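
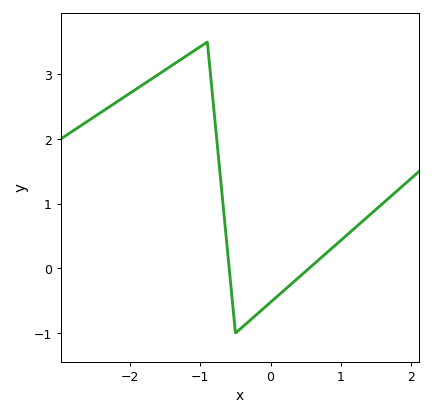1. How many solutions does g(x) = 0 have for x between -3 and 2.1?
2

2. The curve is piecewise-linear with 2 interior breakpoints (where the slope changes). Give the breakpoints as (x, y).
(-0.9, 3.5); (-0.5, -1)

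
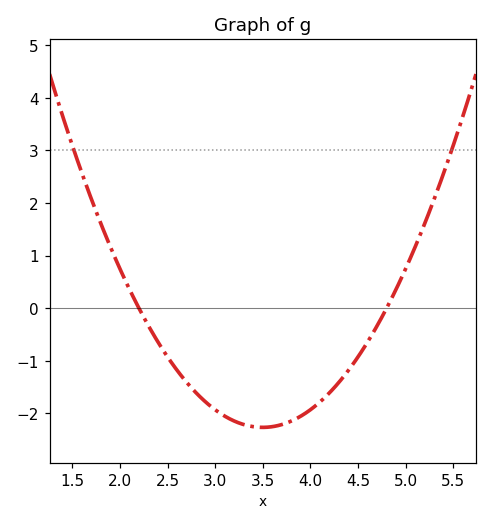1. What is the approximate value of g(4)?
-1.93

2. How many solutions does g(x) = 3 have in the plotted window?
2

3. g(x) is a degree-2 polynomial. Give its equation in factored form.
y = 1.34(x - 2.2)(x - 4.8)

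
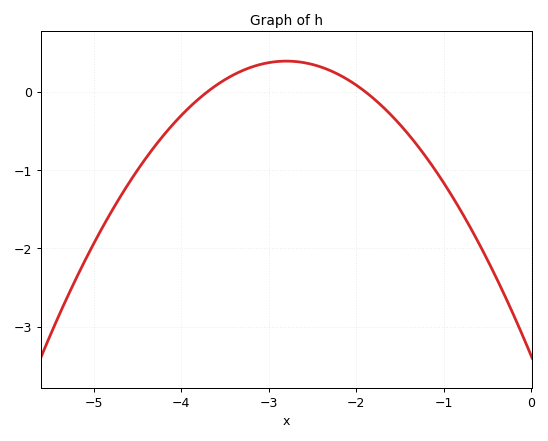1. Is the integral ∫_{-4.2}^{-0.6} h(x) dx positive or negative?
negative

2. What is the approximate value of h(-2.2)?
0.216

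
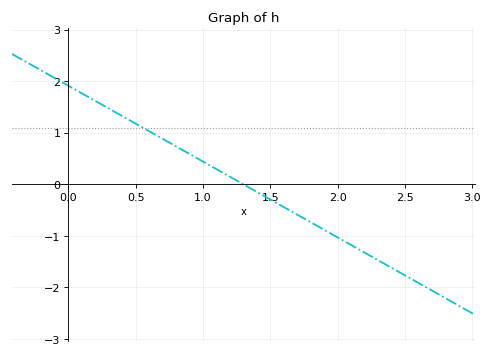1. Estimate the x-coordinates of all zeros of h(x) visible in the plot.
1.3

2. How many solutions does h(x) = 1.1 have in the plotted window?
1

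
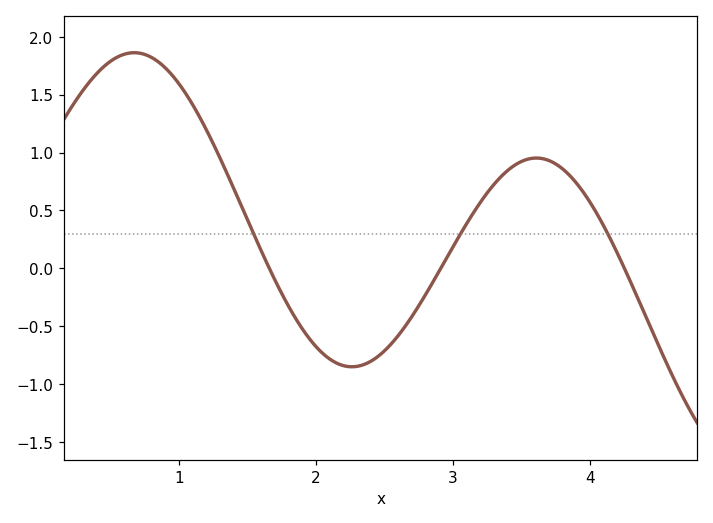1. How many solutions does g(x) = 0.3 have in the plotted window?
3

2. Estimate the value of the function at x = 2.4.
-0.804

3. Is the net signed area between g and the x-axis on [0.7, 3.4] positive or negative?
positive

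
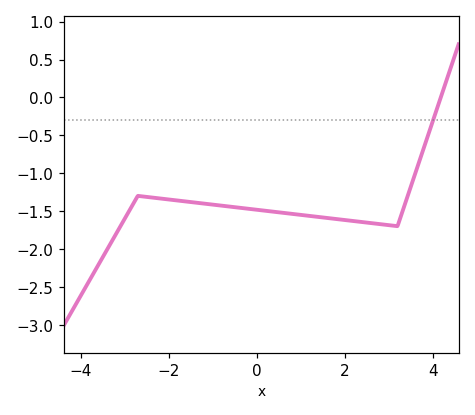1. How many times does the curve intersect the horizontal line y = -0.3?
1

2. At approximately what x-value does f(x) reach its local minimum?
3.2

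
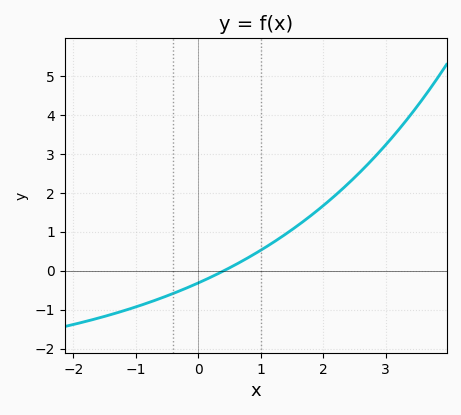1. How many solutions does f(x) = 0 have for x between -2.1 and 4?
1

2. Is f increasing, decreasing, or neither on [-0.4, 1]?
increasing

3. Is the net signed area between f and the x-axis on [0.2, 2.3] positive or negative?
positive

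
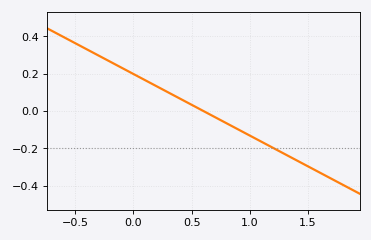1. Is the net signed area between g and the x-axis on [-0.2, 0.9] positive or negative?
positive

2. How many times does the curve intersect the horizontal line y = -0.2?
1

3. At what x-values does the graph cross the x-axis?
0.6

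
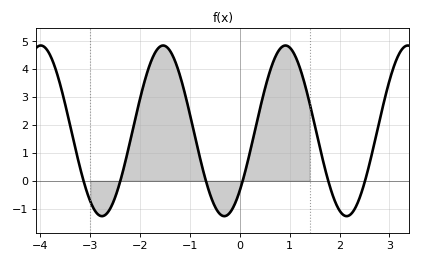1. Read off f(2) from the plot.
-1.07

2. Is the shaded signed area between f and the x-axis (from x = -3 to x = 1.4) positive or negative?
positive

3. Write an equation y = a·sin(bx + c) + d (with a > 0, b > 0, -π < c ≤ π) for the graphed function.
y = 3.06sin(2.56x - 0.772) + 1.79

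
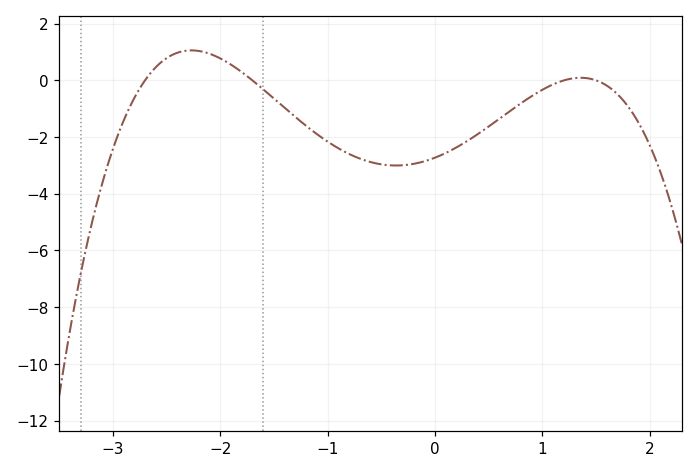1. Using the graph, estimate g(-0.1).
-2.8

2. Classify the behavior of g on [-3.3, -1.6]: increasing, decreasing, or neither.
neither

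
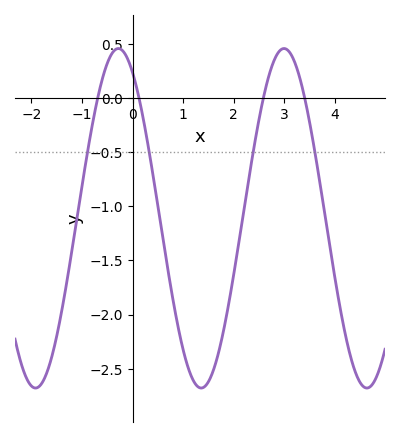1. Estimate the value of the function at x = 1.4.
-2.67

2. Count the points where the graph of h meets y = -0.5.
4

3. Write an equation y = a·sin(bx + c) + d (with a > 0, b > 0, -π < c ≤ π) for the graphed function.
y = 1.57sin(1.92x + 2.11) - 1.11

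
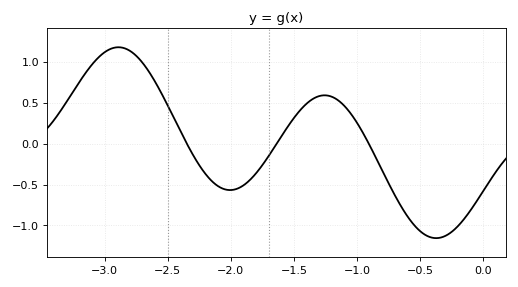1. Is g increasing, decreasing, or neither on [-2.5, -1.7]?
neither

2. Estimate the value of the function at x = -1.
0.252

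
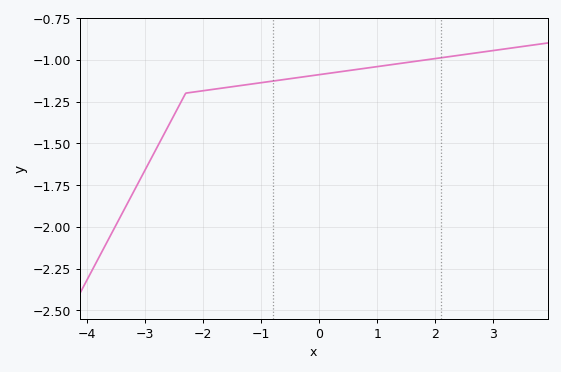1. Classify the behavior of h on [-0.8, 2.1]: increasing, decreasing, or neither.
increasing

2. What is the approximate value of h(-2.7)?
-1.46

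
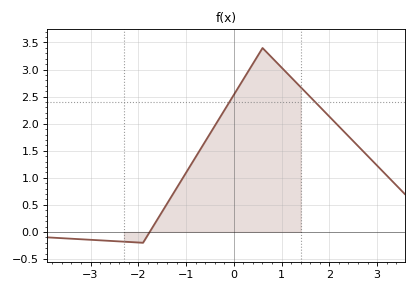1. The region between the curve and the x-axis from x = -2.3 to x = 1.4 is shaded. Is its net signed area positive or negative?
positive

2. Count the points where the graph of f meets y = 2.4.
2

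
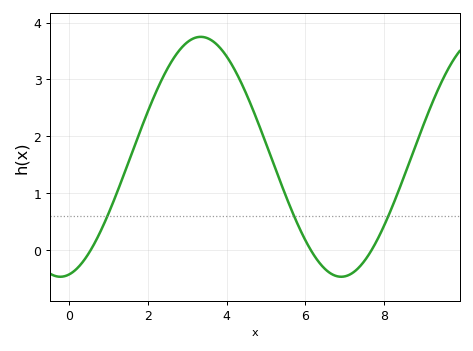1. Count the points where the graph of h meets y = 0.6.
3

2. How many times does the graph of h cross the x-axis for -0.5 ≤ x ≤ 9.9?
3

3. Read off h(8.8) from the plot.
1.83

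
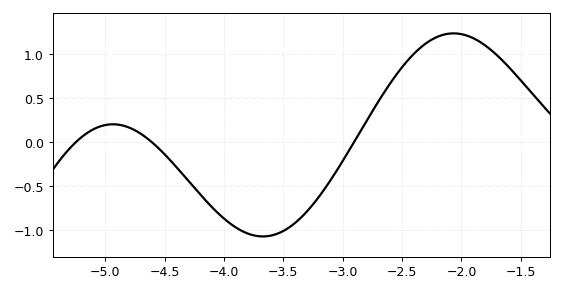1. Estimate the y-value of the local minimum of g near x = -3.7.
-1.07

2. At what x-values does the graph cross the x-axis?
-5.25, -4.61, -2.91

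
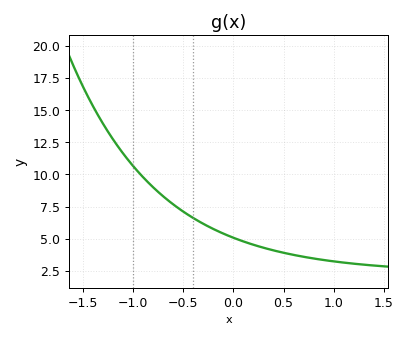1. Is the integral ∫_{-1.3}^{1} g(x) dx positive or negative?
positive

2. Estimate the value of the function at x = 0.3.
4.2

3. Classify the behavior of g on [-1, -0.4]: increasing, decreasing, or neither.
decreasing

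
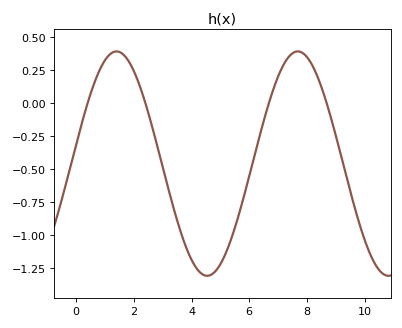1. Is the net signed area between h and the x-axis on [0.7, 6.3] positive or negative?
negative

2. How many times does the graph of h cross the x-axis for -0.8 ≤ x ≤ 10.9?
4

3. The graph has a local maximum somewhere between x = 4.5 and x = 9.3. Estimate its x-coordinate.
7.6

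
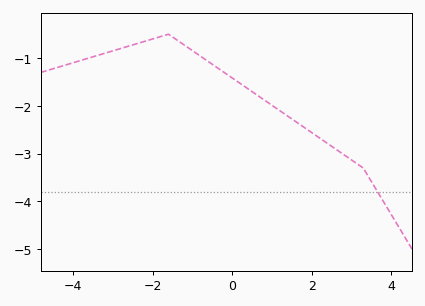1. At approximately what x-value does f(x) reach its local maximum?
-1.6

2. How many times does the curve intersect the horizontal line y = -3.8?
1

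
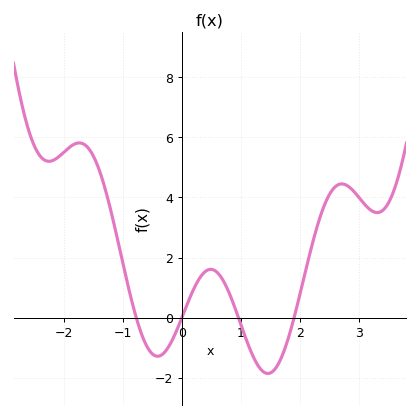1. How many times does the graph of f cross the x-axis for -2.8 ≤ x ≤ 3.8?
4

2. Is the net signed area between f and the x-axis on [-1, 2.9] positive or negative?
positive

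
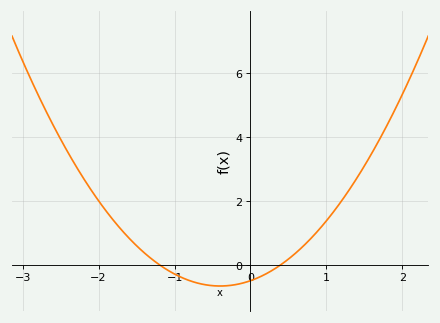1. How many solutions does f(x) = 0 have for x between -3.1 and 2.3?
2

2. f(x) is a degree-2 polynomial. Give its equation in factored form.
y = 1.04(x + 1.2)(x - 0.4)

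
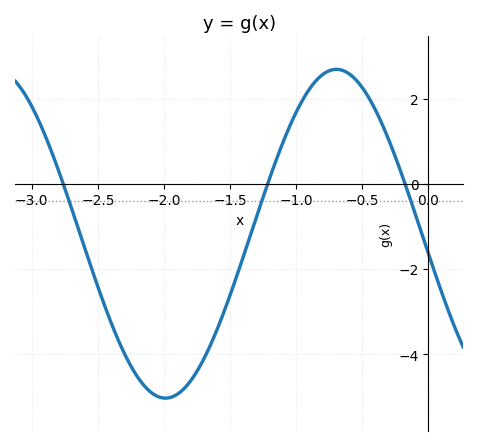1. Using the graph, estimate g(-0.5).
2.26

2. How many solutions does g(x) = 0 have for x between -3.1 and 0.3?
3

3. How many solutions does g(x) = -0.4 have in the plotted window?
3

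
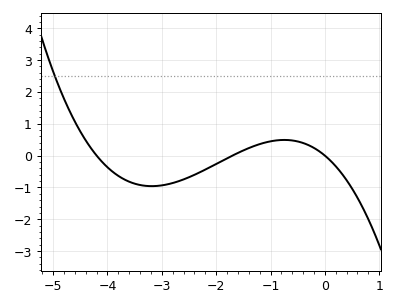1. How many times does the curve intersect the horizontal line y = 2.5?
1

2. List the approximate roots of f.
-4.2, -1.7, 0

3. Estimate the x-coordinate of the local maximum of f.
-0.748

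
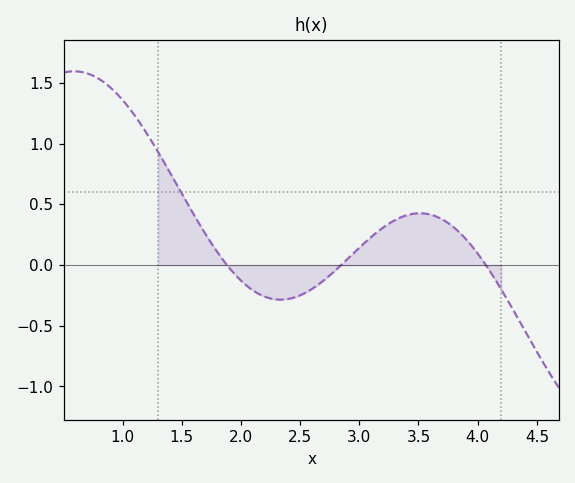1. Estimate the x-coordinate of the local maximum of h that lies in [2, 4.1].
3.51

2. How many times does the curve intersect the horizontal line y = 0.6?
1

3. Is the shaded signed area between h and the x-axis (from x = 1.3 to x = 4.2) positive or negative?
positive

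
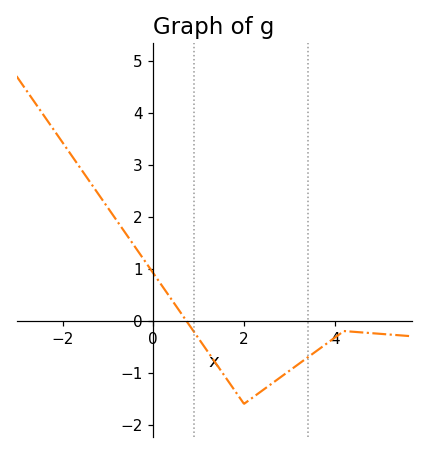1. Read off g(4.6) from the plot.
-0.2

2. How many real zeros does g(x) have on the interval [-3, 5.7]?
1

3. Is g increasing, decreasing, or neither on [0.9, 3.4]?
neither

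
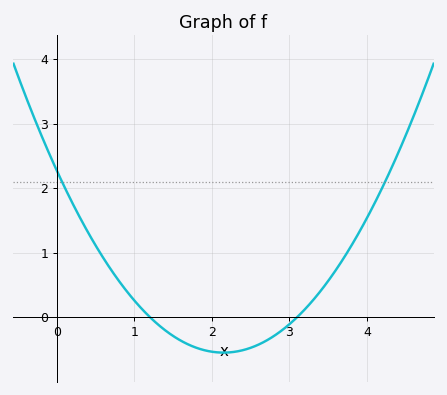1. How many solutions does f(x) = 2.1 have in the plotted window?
2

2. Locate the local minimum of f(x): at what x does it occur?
2.1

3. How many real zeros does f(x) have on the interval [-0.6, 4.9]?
2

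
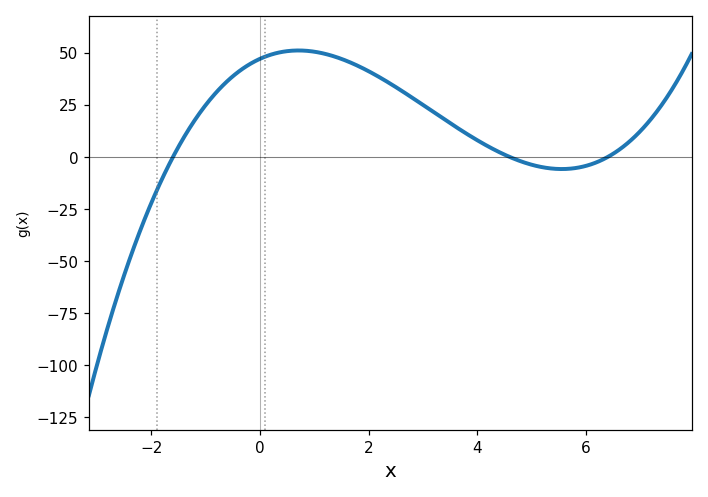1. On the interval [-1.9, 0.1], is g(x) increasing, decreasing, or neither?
increasing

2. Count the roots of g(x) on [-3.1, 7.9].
3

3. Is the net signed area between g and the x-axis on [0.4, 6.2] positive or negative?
positive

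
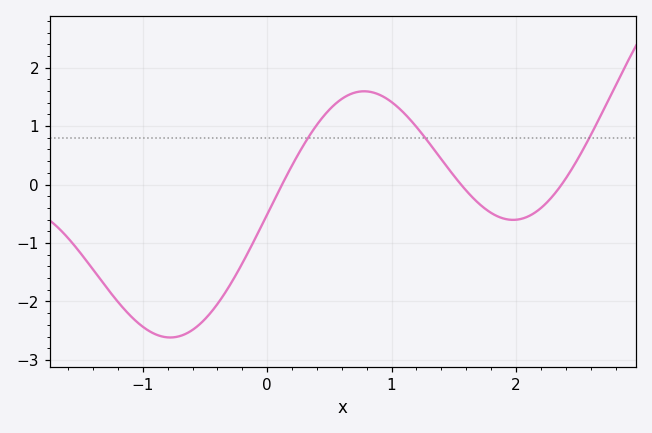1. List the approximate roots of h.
0.1, 1.6, 2.4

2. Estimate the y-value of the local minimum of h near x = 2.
-0.6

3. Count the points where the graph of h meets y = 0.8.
3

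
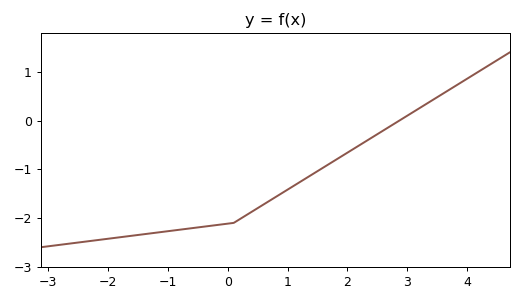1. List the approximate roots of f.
2.8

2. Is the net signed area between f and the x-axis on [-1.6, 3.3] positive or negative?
negative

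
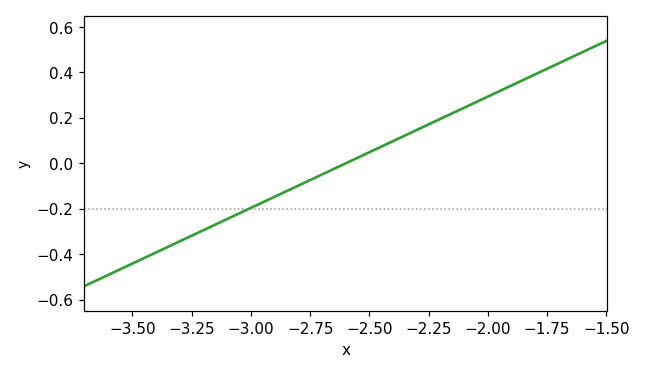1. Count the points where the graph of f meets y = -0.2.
1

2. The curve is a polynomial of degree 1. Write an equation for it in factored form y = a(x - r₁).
y = 0.49(x + 2.6)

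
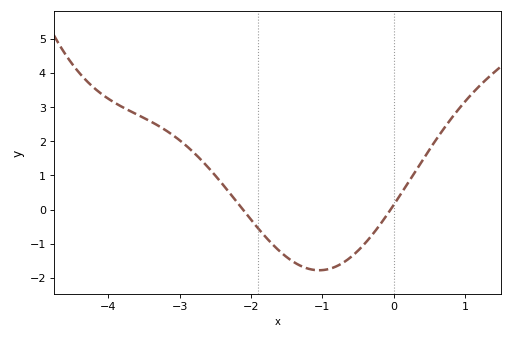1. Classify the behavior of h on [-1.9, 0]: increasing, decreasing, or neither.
neither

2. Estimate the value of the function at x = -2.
-0.3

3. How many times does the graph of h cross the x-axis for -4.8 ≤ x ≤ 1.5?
2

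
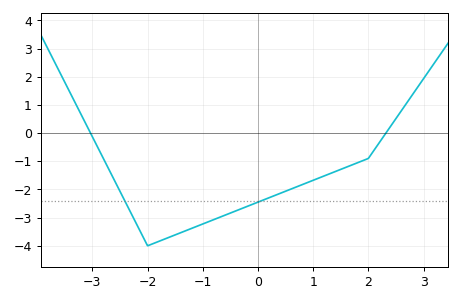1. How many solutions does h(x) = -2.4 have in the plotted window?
2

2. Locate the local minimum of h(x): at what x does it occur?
-2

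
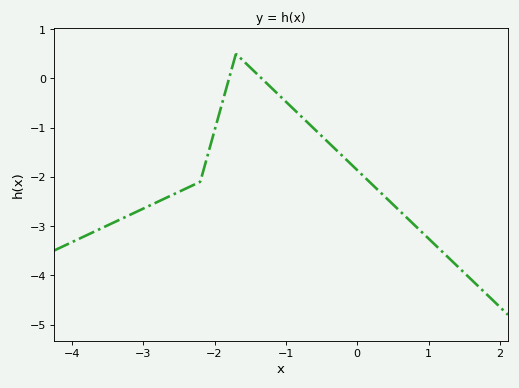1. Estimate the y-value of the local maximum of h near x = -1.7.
0.497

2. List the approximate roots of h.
-1.8, -1.34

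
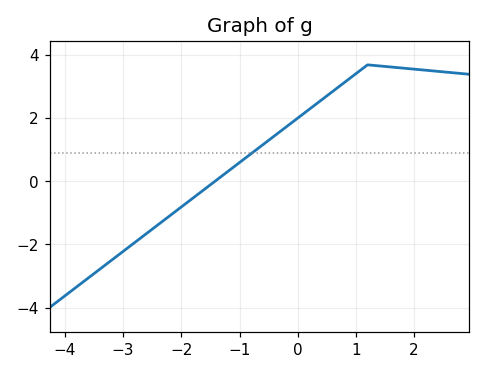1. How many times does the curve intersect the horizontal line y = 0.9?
1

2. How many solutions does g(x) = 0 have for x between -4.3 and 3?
1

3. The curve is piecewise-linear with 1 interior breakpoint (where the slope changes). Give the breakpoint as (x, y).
(1.2, 3.7)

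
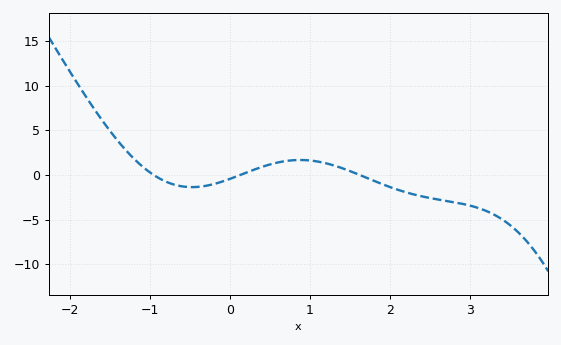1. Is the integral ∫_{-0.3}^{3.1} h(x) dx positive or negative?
negative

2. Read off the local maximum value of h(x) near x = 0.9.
1.5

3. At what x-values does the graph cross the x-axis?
-1, 0.1, 1.6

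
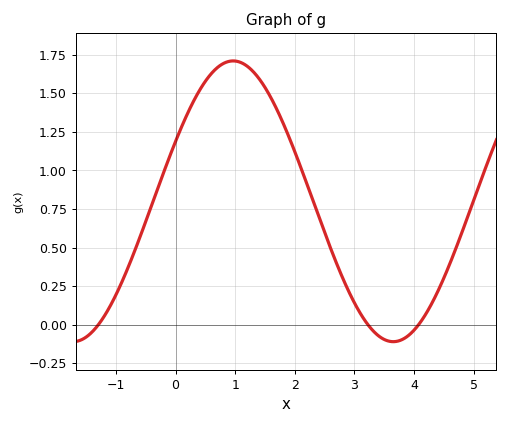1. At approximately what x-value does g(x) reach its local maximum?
1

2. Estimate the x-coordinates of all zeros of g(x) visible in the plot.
-1.3, 3.2, 4.1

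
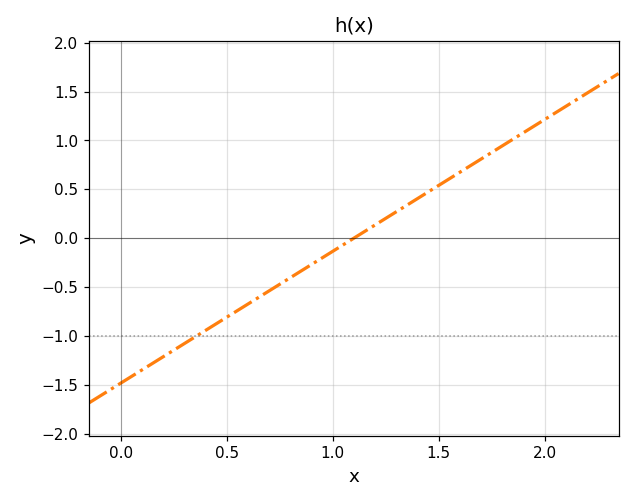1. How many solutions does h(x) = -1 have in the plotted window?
1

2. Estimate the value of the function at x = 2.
1.21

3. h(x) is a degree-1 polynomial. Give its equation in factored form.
y = 1.35(x - 1.1)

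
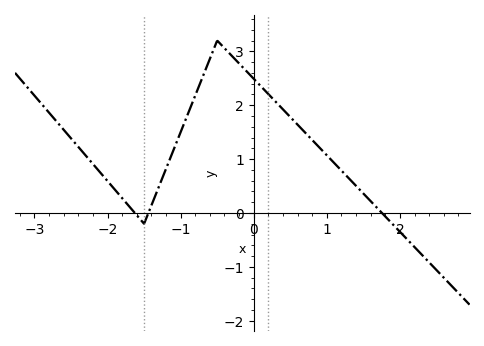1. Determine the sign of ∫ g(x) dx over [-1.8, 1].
positive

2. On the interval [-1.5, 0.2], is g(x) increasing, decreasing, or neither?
neither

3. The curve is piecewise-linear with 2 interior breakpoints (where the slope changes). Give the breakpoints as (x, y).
(-1.5, -0.2); (-0.5, 3.2)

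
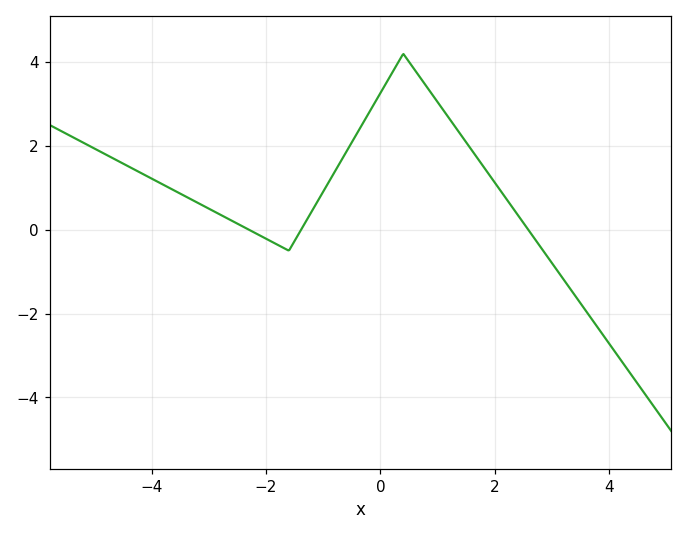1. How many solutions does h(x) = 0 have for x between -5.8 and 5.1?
3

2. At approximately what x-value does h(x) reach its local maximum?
0.401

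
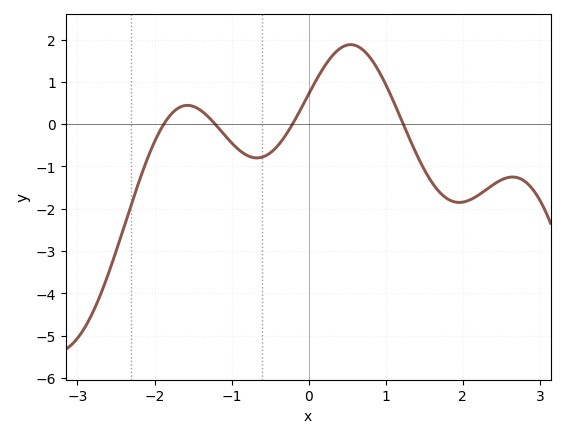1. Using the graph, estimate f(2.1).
-1.8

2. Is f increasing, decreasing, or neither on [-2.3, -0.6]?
neither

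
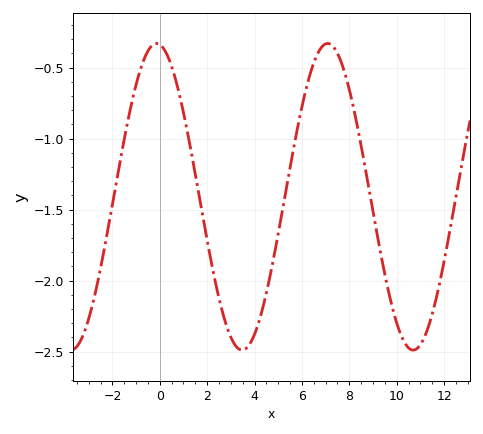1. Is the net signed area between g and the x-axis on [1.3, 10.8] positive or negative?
negative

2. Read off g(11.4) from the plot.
-2.3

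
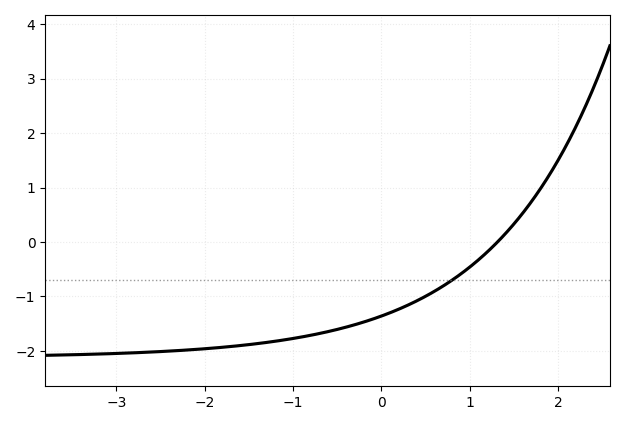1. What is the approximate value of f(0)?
-1.4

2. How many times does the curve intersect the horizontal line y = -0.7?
1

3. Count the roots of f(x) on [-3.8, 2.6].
1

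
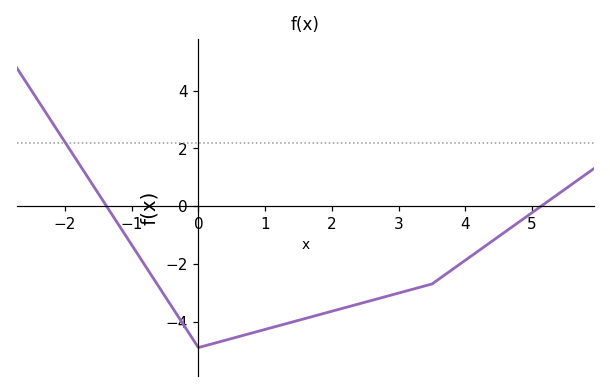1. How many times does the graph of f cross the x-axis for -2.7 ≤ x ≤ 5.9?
2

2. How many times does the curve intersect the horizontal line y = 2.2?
1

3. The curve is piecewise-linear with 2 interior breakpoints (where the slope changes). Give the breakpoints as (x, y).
(0, -4.9); (3.5, -2.7)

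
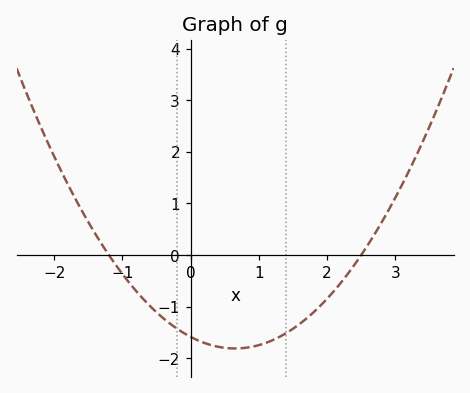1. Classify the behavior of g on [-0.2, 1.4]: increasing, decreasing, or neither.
neither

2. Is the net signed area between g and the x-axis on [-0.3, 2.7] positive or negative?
negative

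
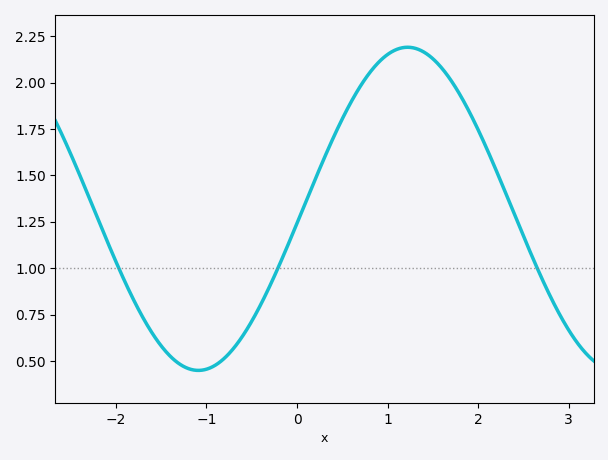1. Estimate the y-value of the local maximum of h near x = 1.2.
2.19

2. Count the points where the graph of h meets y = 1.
3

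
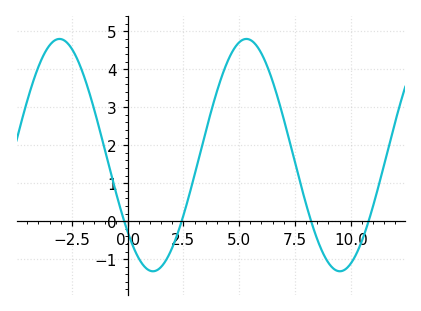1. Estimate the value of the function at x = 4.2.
3.8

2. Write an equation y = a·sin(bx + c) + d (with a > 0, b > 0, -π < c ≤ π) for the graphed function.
y = 3.06sin(0.75x - 2.4) + 1.74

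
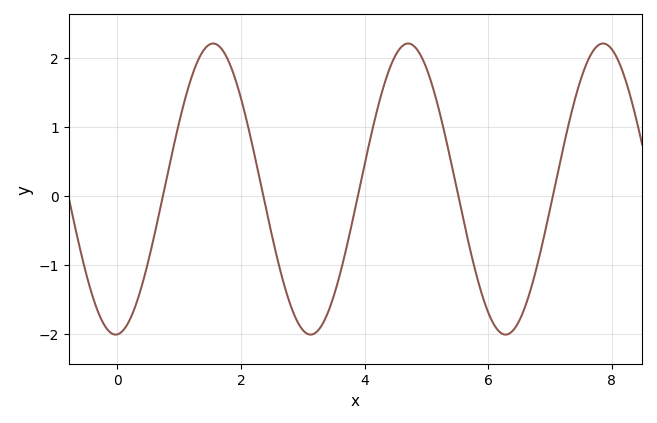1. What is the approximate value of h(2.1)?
1.1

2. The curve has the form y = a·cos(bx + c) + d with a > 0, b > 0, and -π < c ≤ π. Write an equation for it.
y = 2.11cos(2x - 3.1) + 0.1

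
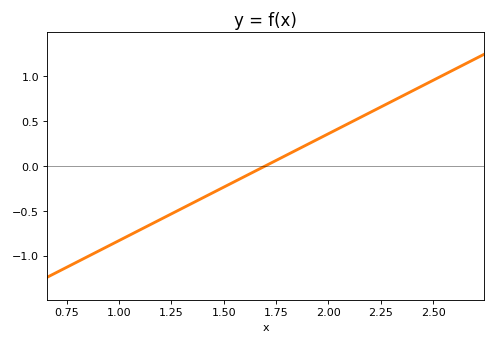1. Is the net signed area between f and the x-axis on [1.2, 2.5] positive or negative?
positive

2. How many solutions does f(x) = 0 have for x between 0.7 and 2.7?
1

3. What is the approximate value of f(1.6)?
-0.119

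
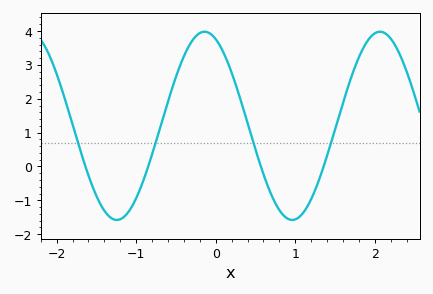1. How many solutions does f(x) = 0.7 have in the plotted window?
4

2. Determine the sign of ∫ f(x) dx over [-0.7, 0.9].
positive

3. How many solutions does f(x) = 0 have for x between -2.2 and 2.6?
4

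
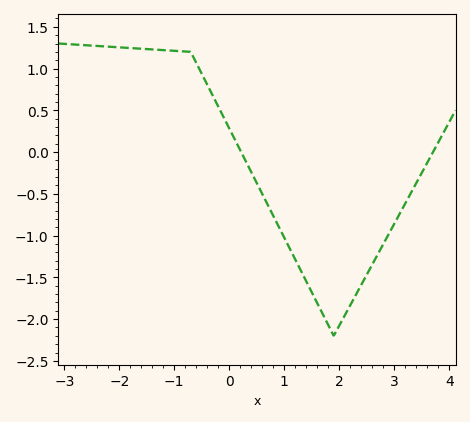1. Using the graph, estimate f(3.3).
-0.494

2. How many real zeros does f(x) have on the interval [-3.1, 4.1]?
2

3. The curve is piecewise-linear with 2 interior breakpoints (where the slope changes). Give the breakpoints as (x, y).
(-0.7, 1.2); (1.9, -2.2)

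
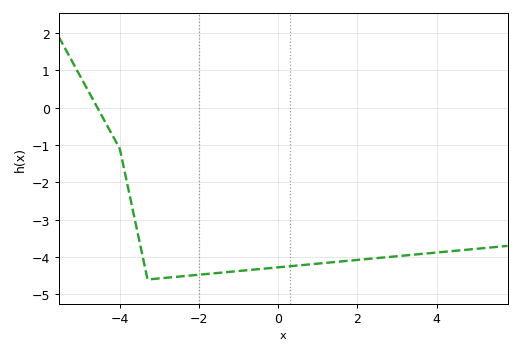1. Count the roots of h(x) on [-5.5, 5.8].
1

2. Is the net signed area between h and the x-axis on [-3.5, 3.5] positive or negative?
negative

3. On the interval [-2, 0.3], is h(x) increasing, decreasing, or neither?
increasing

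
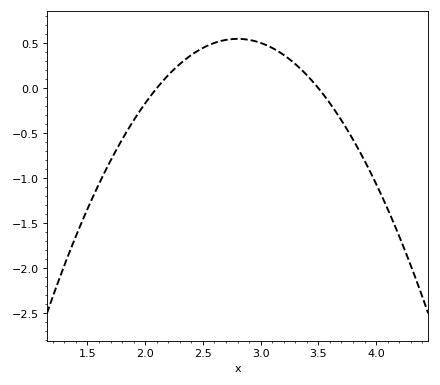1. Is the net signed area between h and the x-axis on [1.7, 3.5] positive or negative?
positive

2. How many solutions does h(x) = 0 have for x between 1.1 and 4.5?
2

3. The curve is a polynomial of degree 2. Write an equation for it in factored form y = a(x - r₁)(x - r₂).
y = -1.12(x - 2.1)(x - 3.5)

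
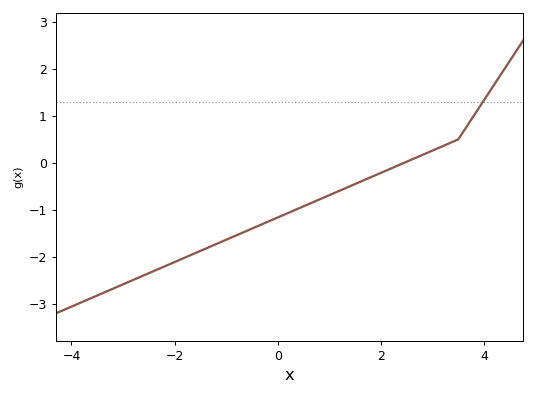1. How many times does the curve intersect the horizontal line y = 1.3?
1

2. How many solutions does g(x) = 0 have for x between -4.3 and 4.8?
1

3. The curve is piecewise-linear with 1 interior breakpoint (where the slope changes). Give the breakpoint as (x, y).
(3.5, 0.5)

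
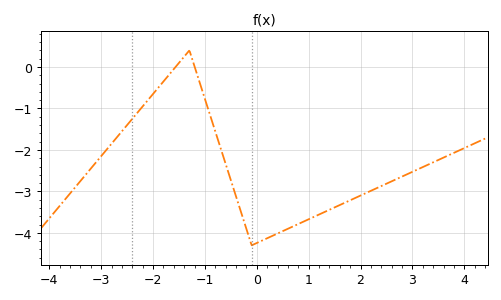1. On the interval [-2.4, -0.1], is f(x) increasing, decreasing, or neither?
neither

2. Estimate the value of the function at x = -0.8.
-1.6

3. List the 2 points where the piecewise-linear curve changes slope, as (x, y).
(-1.3, 0.4); (-0.1, -4.3)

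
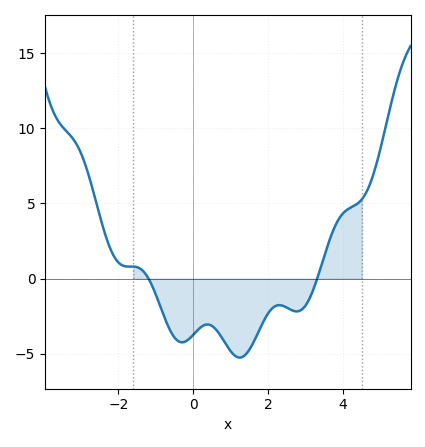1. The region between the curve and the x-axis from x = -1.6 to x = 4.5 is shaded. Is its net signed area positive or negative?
negative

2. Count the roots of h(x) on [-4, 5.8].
2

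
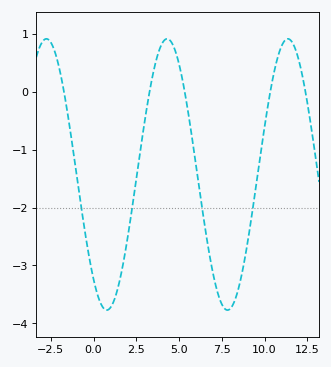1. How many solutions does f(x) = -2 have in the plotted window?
4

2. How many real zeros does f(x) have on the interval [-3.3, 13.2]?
5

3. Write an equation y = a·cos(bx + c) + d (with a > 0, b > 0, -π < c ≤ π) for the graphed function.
y = 2.34cos(0.89x + 2.45) - 1.43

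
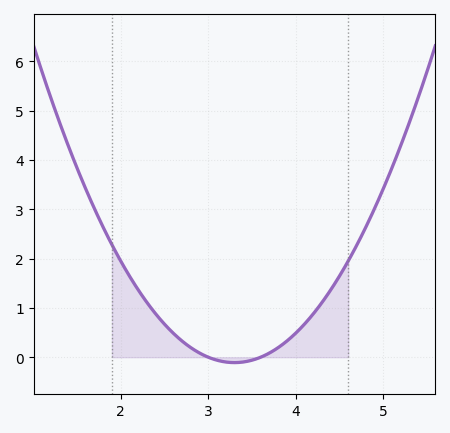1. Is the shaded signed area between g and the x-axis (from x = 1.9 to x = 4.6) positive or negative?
positive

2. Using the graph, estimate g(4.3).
1.11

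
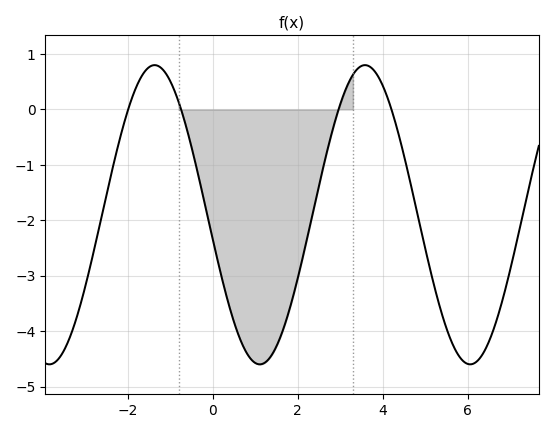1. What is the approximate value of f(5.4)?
-3.71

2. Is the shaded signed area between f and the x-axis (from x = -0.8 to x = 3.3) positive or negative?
negative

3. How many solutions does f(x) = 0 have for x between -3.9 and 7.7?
4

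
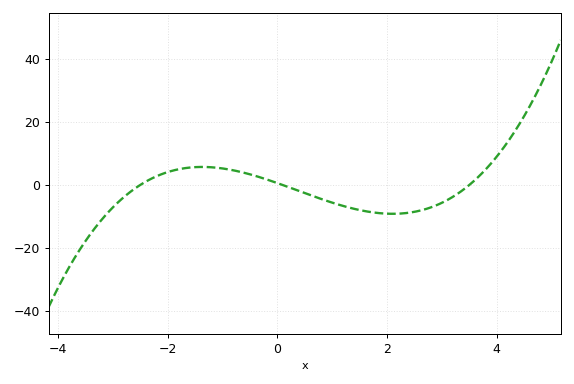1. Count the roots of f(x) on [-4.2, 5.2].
3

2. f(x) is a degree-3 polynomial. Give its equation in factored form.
y = 0.71(x + 2.5)(x - 0.1)(x - 3.5)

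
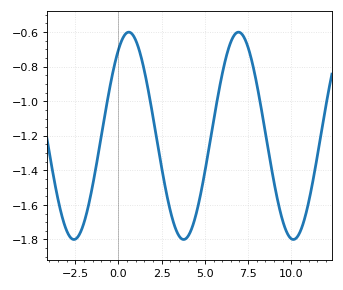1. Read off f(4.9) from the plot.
-1.46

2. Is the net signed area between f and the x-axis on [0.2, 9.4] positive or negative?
negative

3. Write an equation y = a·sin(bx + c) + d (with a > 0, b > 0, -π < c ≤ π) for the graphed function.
y = 0.6sin(0.99x + 0.98) - 1.2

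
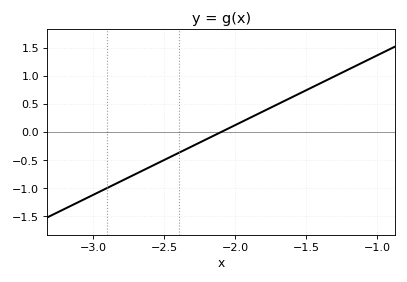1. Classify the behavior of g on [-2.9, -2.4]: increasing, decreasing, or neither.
increasing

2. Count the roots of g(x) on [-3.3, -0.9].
1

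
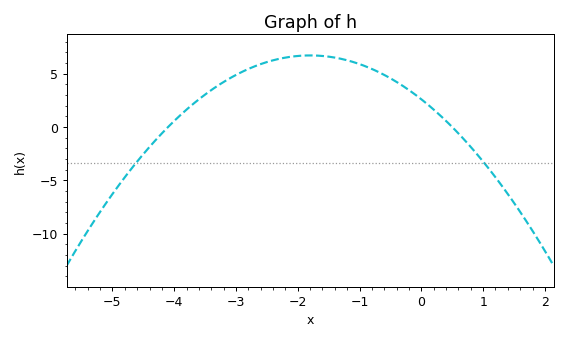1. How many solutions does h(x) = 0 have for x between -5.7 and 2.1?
2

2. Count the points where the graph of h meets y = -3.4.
2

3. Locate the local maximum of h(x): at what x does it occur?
-1.8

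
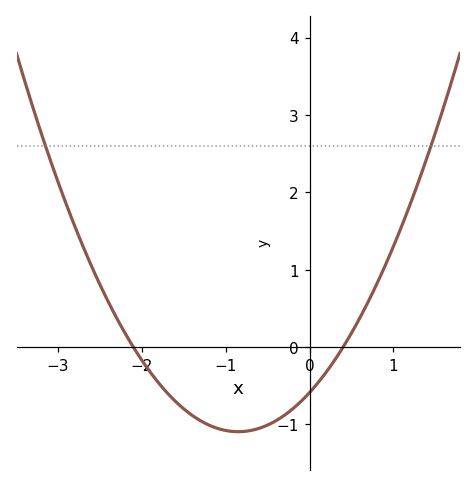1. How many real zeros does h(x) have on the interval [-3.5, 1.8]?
2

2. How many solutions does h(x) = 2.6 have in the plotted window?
2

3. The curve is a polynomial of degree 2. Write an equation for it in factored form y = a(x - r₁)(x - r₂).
y = 0.7(x + 2.1)(x - 0.4)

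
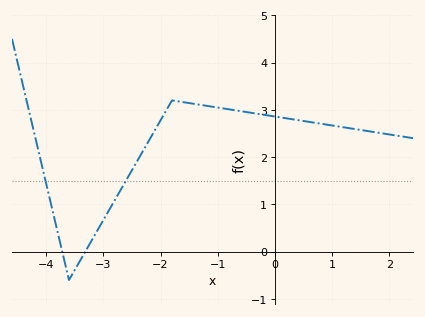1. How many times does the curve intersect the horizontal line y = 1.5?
2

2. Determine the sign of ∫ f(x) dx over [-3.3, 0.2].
positive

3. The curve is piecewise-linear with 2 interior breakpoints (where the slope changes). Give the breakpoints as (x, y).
(-3.6, -0.6); (-1.8, 3.2)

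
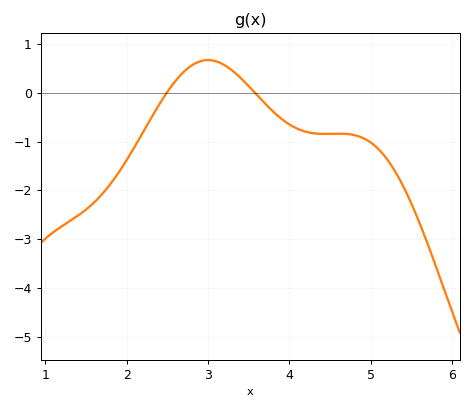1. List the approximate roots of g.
2.5, 3.6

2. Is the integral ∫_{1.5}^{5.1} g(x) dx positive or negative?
negative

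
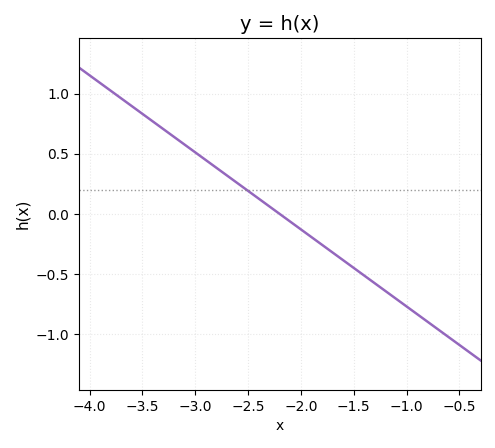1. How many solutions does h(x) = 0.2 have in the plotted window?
1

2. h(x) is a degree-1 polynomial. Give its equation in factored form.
y = -0.64(x + 2.2)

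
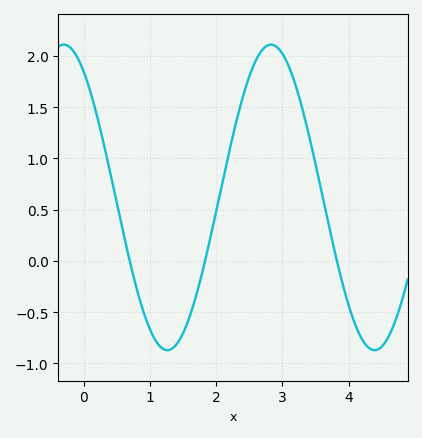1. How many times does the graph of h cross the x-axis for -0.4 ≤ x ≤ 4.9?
3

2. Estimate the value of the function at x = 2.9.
2.09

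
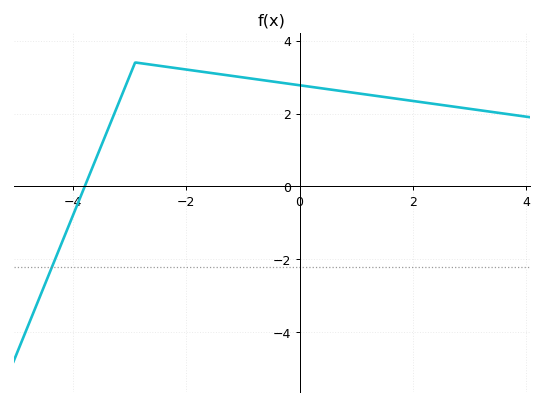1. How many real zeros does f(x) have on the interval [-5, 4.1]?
1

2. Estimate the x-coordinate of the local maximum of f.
-2.9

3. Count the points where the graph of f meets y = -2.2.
1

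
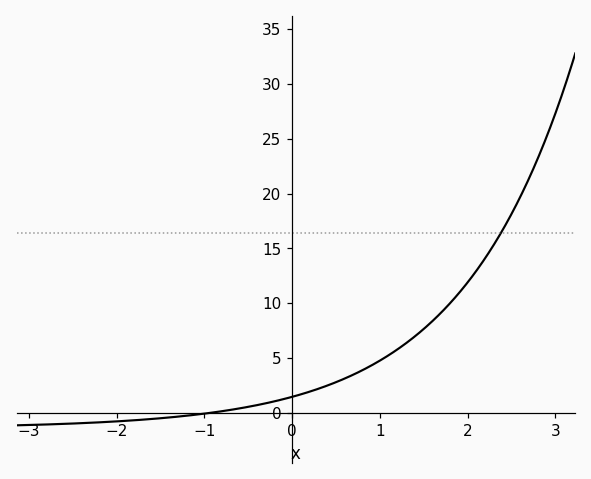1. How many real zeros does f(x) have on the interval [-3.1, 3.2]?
1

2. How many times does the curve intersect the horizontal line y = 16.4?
1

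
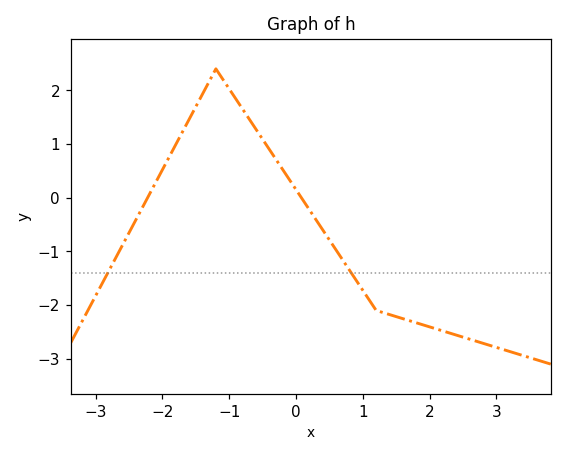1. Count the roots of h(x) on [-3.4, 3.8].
2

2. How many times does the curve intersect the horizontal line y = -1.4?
2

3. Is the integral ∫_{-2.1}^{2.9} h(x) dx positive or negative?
negative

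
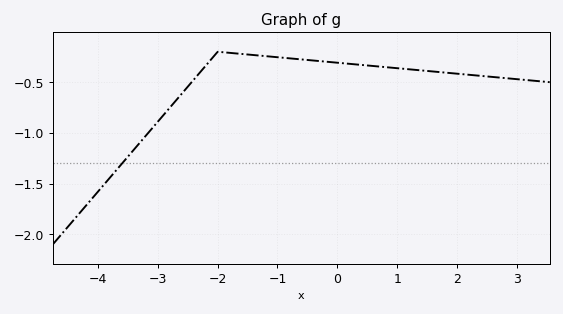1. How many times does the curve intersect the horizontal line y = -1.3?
1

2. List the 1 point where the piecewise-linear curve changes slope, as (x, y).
(-2, -0.2)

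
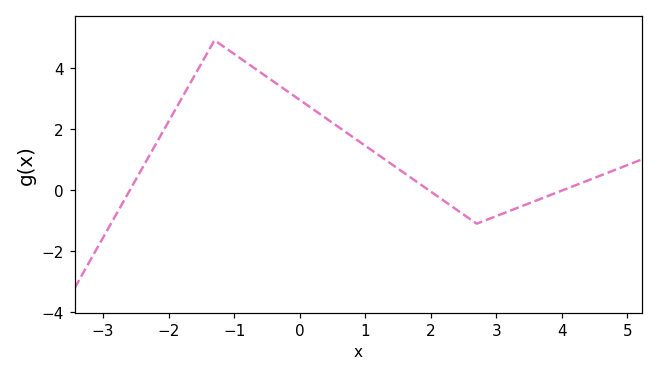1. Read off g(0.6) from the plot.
2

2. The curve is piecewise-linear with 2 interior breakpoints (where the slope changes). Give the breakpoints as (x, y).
(-1.3, 4.9); (2.7, -1.1)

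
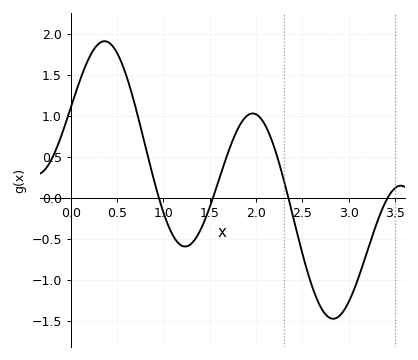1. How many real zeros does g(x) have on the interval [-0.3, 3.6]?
4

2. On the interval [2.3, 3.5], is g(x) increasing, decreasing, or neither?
neither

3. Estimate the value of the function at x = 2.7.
-1.33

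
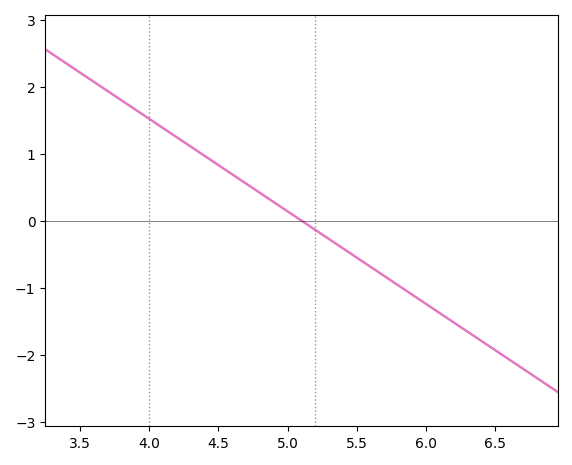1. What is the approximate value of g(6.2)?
-1.52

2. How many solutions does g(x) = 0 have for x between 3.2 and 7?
1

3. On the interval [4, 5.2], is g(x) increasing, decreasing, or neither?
decreasing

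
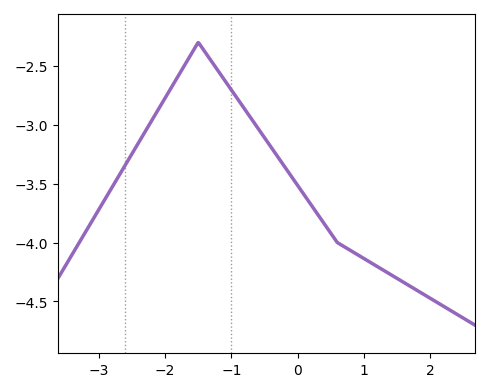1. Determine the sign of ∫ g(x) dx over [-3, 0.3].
negative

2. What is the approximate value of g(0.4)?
-3.84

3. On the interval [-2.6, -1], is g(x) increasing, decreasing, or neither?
neither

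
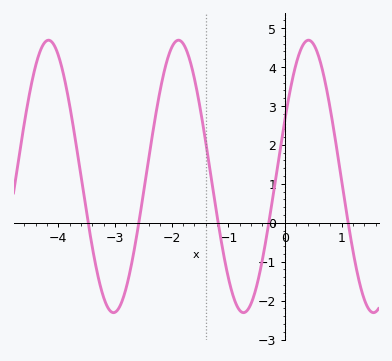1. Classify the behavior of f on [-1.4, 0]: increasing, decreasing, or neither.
neither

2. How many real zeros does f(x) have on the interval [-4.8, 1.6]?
5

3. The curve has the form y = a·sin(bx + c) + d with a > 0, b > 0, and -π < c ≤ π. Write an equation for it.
y = 3.5sin(2.74x + 0.442) + 1.19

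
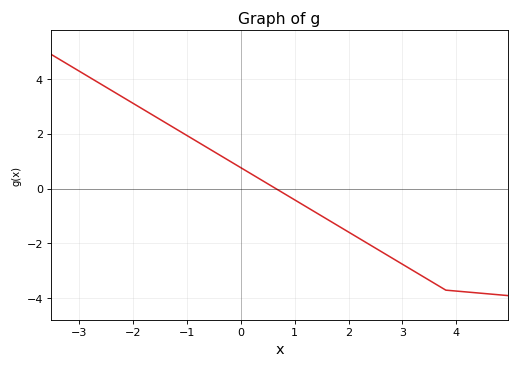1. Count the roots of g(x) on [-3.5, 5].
1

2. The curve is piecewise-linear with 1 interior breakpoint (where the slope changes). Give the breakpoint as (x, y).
(3.8, -3.7)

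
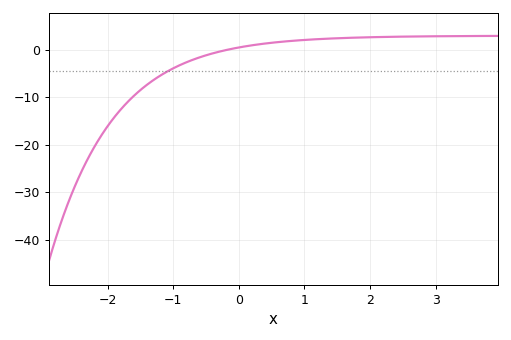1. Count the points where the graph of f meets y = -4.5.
1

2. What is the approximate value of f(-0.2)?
-0.119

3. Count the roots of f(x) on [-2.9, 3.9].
1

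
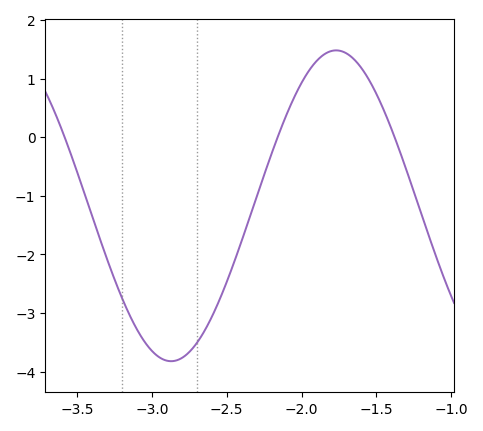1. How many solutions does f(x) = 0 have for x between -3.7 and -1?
3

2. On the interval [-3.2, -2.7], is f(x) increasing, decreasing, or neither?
neither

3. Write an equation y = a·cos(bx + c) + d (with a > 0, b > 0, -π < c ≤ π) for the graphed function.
y = 2.65cos(2.9x - 1.2) - 1.17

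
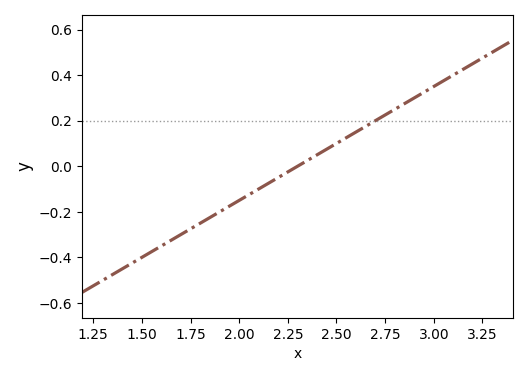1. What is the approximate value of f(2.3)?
0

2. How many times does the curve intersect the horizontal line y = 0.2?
1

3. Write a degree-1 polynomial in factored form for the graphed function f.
y = 0.5(x - 2.3)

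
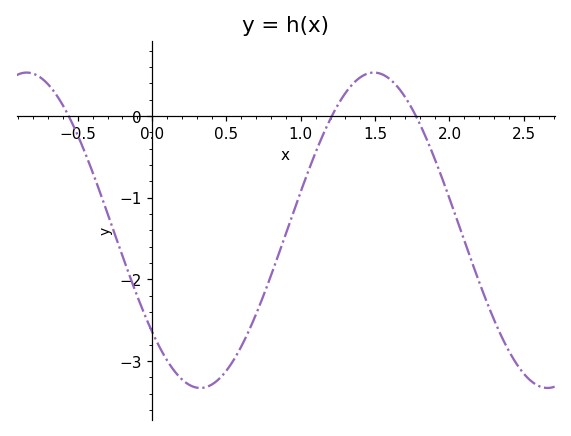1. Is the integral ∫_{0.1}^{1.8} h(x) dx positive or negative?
negative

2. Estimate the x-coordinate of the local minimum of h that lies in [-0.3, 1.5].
0.324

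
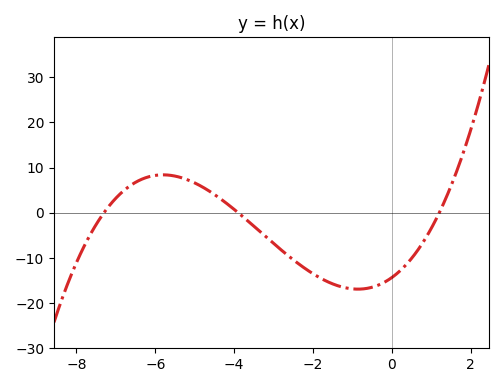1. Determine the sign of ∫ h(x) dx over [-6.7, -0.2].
negative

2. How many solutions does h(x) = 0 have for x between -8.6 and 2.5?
3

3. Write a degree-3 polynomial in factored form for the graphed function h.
y = 0.42(x + 7.3)(x + 3.9)(x - 1.2)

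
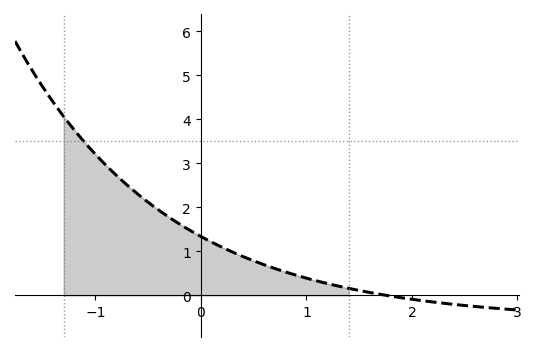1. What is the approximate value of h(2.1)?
-0.1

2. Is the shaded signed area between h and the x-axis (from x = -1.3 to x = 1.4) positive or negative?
positive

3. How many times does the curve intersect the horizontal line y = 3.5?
1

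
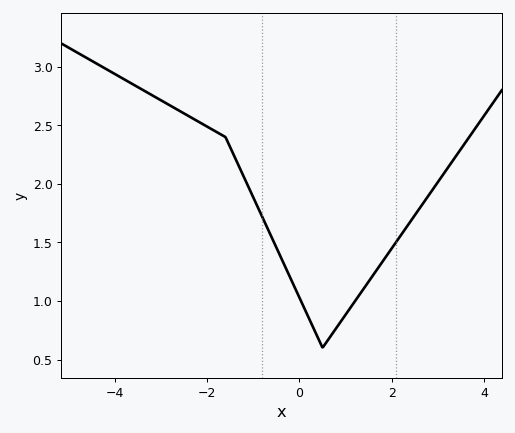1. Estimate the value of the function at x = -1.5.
2.31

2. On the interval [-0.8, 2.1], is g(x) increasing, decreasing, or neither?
neither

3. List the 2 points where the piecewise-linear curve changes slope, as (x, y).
(-1.6, 2.4); (0.5, 0.6)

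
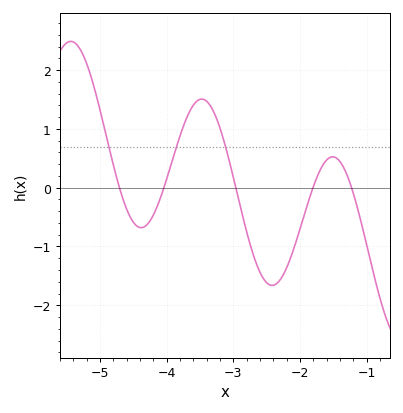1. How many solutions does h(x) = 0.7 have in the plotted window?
3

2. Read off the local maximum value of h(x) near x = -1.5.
0.5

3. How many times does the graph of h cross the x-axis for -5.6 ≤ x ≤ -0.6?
5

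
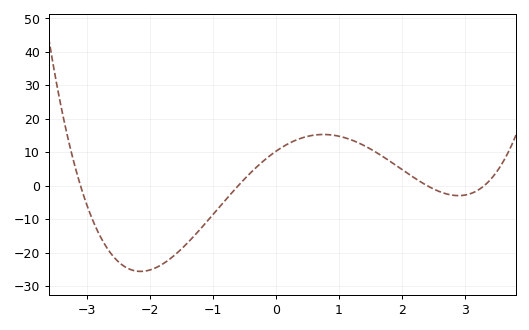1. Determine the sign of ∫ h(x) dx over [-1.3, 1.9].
positive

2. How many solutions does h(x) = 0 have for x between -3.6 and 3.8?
4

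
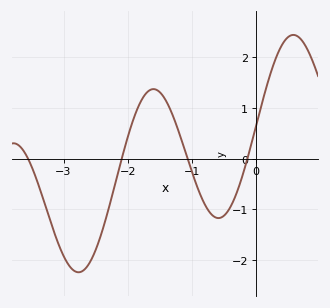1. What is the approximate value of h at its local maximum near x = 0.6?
2.44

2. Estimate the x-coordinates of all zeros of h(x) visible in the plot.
-3.55, -2.09, -1.06, -0.133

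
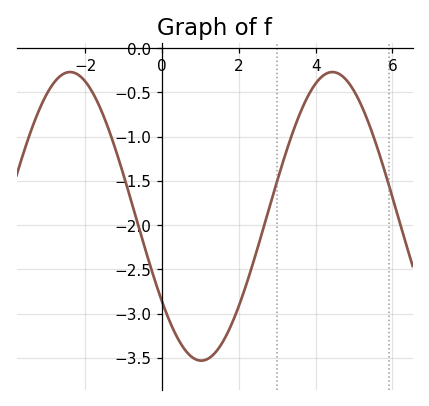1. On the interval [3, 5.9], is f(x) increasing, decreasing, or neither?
neither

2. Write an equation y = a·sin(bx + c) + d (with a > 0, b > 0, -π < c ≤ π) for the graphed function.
y = 1.63sin(0.92x - 2.51) - 1.9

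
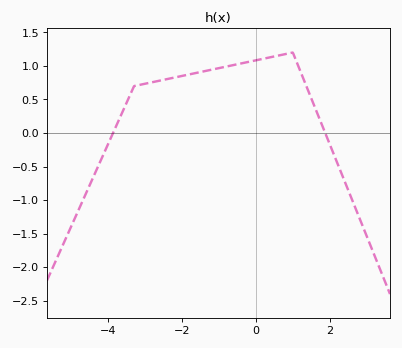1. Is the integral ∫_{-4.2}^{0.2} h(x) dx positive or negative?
positive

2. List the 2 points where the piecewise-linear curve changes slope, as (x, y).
(-3.3, 0.7); (1, 1.2)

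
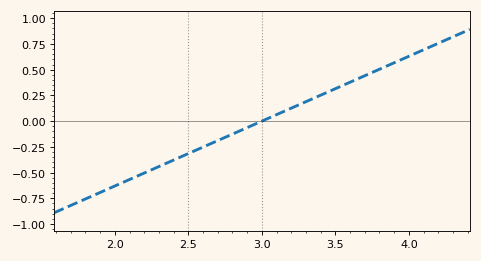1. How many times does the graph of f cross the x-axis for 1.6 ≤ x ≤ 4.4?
1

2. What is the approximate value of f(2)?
-0.65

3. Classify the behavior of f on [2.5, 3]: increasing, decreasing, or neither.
increasing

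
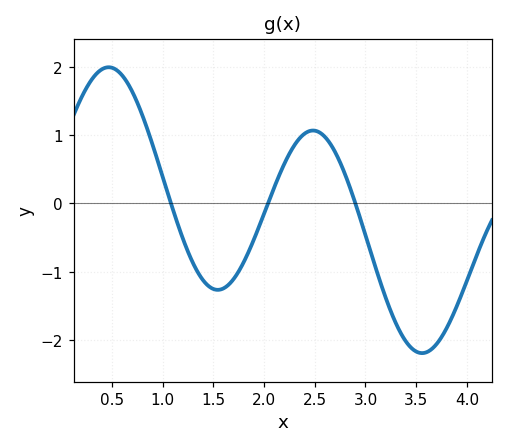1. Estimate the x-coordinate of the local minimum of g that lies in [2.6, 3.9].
3.56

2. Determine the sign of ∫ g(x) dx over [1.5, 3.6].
negative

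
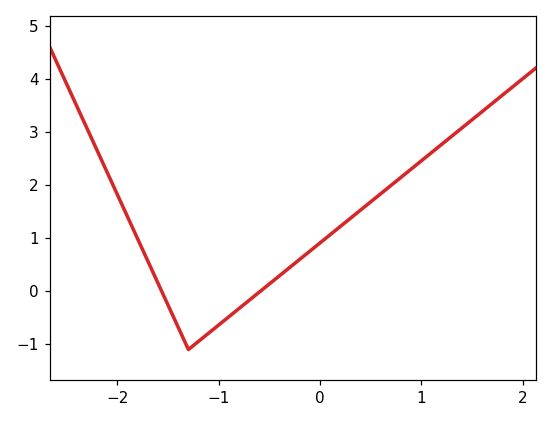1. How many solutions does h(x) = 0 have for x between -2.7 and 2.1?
2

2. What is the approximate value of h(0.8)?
2.14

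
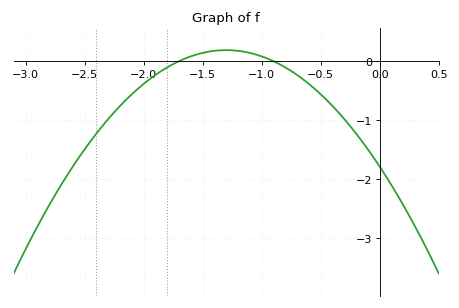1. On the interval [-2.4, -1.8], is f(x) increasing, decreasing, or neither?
increasing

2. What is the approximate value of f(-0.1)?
-1.5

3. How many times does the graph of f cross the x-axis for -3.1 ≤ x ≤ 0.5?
2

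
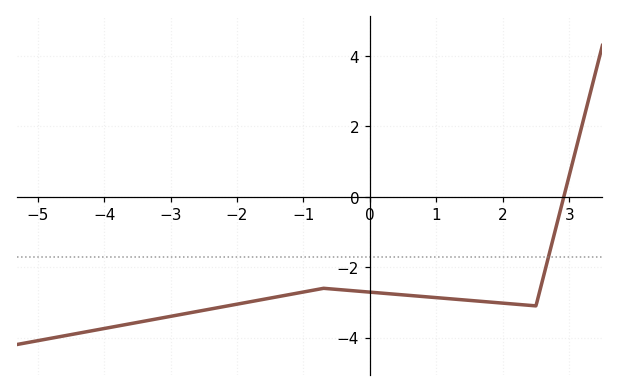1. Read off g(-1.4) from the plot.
-2.84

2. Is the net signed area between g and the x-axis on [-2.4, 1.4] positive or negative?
negative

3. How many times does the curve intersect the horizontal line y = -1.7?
1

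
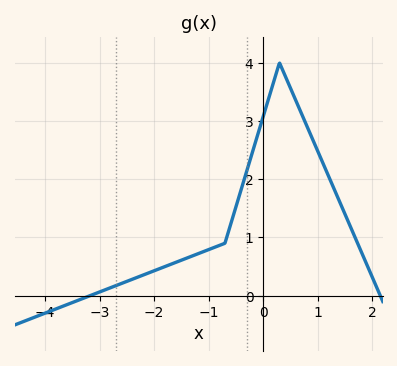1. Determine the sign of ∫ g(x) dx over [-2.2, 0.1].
positive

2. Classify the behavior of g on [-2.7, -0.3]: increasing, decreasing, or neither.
increasing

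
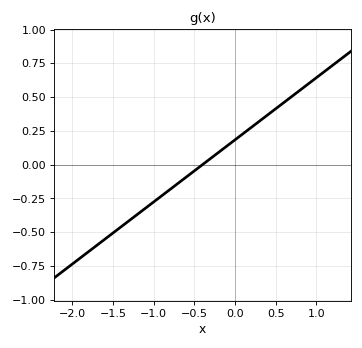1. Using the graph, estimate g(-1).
-0.276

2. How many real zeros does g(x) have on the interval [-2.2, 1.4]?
1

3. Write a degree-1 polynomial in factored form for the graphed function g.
y = 0.46(x + 0.4)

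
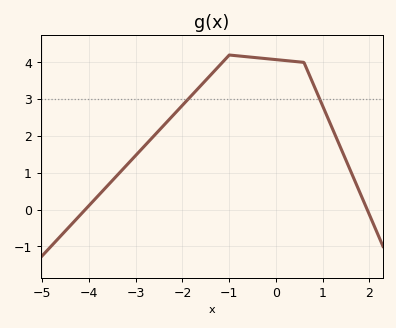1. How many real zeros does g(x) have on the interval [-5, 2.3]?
2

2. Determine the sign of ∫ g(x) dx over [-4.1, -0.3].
positive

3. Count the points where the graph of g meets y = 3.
2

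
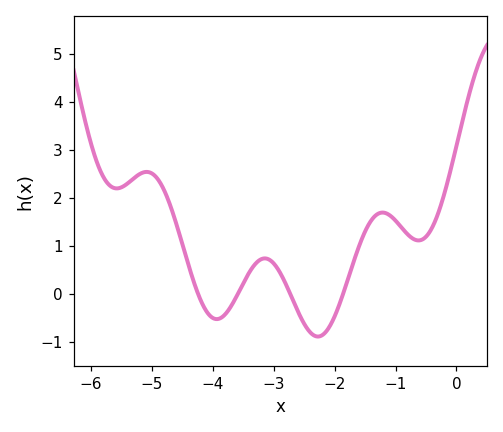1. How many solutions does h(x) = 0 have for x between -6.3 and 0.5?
4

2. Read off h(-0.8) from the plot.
1.23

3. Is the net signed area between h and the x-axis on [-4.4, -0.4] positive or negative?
positive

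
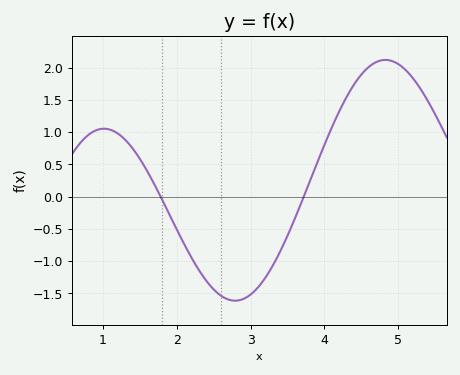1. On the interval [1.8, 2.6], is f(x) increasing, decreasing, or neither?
decreasing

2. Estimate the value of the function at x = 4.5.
1.9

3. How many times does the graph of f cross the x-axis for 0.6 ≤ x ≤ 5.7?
2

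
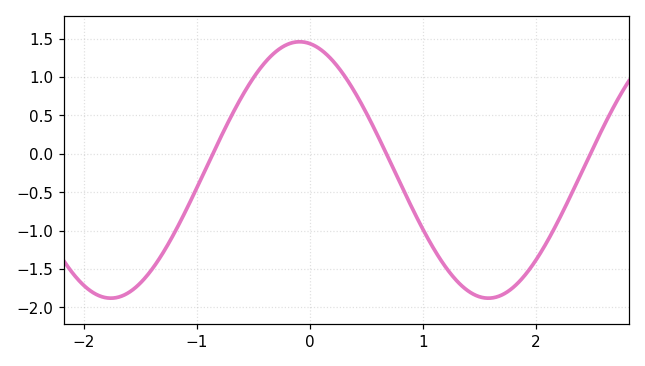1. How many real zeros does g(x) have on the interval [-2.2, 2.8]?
3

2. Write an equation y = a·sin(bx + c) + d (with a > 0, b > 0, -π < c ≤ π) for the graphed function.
y = 1.67sin(1.9x + 1.7) - 0.21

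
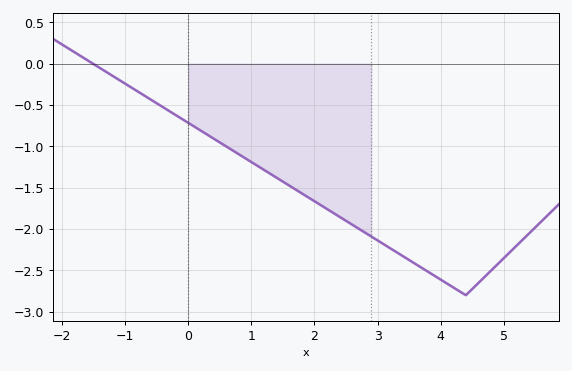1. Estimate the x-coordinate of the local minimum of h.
4.4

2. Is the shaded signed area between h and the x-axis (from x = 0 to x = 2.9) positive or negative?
negative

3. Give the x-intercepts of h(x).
-1.51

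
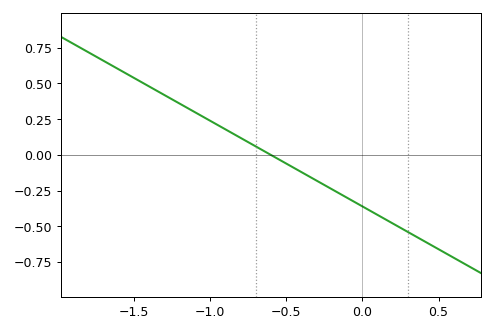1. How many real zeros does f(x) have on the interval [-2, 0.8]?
1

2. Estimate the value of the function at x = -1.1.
0.3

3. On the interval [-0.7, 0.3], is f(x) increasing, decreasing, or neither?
decreasing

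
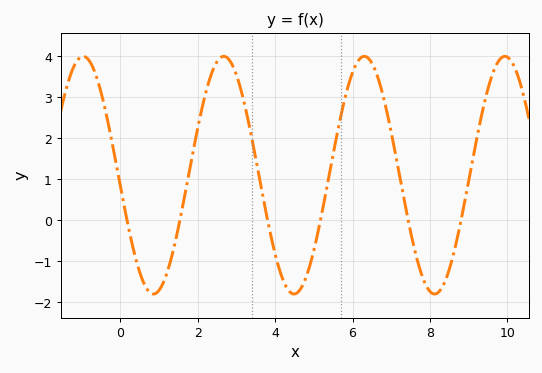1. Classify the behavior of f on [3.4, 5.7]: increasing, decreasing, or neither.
neither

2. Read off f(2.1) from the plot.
2.7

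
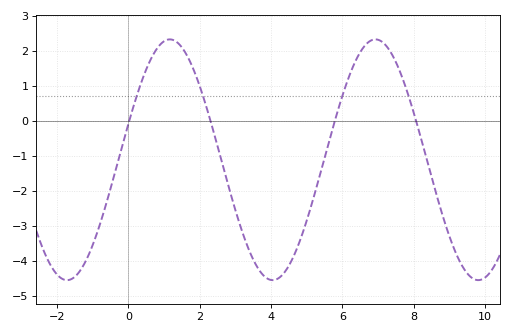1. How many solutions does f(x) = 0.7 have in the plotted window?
4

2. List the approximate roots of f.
0, 2.4, 5.8, 8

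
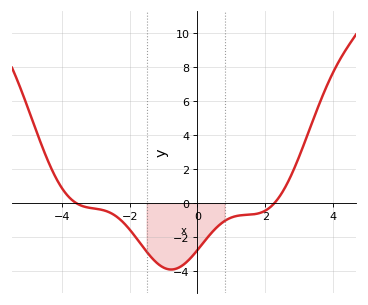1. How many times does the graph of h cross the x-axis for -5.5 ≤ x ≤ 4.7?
2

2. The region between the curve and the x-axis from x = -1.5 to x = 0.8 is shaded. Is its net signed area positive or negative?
negative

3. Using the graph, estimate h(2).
-0.4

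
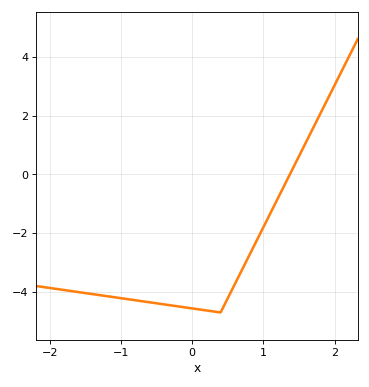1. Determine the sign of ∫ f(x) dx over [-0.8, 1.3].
negative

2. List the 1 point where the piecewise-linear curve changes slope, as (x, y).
(0.4, -4.7)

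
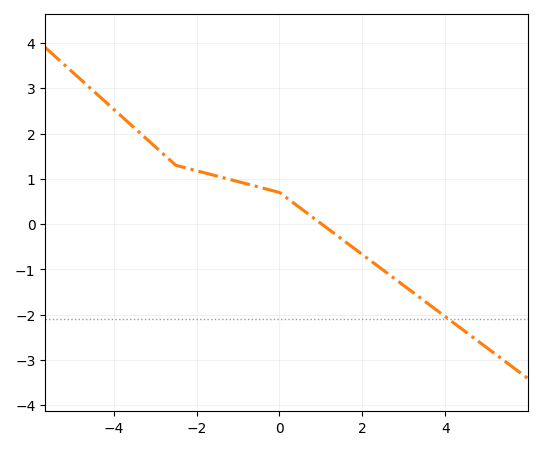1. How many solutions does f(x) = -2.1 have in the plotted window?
1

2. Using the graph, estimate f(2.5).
-1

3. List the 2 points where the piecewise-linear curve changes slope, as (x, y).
(-2.5, 1.3); (0, 0.7)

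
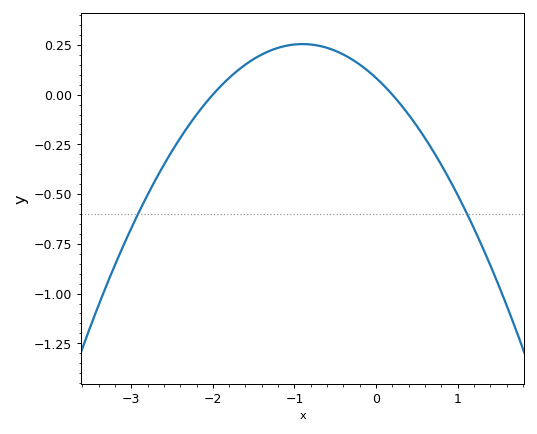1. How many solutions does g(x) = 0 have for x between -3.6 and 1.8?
2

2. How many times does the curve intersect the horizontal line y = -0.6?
2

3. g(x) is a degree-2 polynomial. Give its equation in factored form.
y = -0.21(x + 2)(x - 0.2)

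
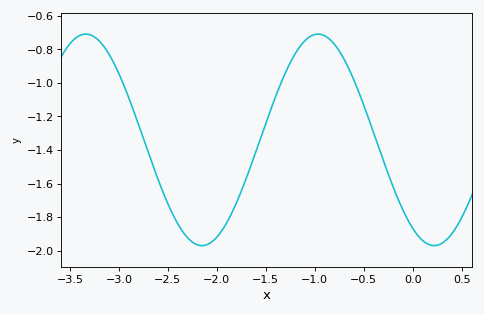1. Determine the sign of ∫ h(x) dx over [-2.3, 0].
negative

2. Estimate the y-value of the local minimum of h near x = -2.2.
-1.96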